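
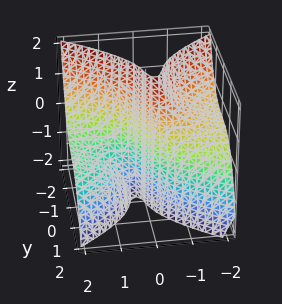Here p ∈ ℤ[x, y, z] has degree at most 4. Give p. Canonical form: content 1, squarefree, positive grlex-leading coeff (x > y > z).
(a) Degree: the shape is more complex than any degree-2 surface, so deg p = 3.
(b) From the visible intercepts: it crosses the x-axis at the gridline x = 0; every point of the z-axis in the box is on the surface.
(c) These observations pin down the coefficients.

3*x^2*z + 3*y^3 + 3*x + y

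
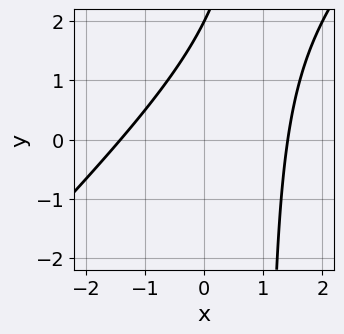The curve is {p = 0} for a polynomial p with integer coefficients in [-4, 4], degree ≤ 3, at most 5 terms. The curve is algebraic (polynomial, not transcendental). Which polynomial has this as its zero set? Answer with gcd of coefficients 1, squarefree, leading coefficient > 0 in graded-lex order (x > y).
x^2 - x*y + y - 2

The degree is 2 — a generic line meets the curve in up to 2 points.
From the visible intercepts: one y-axis crossing is at y = 2.
Putting this together gives p.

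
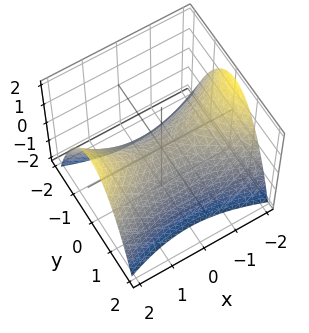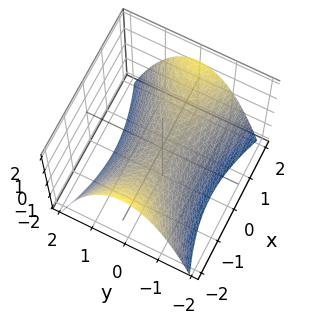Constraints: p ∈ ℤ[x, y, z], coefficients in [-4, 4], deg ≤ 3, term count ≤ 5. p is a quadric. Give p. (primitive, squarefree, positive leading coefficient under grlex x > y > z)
(a) deg p = 2. A saddle surface; a quadric.
(b) Symmetries: it's symmetric under y → −y, forcing even powers of y; it's symmetric under x → −x, forcing even powers of x.
(c) Checking where it meets the axes: it crosses the y-axis at the gridline y = 0; it meets the x-axis at x = 0 (among the integer gridlines); it meets the z-axis at z = 0 (among the integer gridlines).
(d) These observations pin down the coefficients.

x^2 - 3*y^2 - 3*z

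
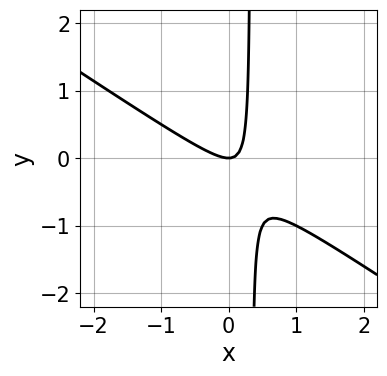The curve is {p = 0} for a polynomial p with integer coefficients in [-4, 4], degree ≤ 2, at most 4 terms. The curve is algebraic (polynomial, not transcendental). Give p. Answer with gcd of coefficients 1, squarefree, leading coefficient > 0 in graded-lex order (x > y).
2*x^2 + 3*x*y - y

1. The degree is 2 — no degree-1 curve has this shape.
2. From the visible intercepts: one x-axis crossing is at x = 0; one y-axis crossing is at y = 0.
3. Assembling these constraints gives the stated polynomial.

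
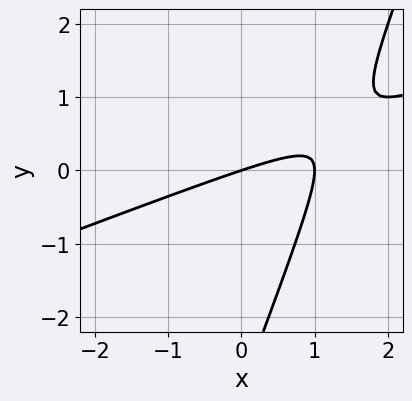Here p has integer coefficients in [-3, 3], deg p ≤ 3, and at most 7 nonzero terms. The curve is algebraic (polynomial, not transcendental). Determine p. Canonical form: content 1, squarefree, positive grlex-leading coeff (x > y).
Degree: the shape is more complex than any degree-1 curve, so deg p = 2.
Against the integer gridlines: the x-axis gridline crossings are at x ∈ {0, 1}; it crosses the y-axis at the gridline y = 0.
Matching integer coefficients to the picture gives p.

x^2 - 3*x*y + y^2 - x + 3*y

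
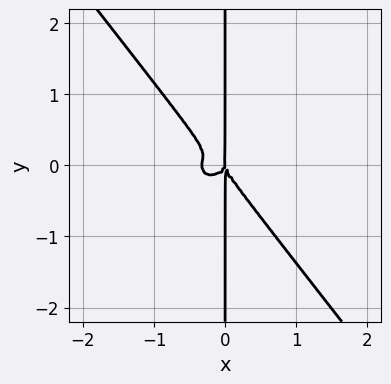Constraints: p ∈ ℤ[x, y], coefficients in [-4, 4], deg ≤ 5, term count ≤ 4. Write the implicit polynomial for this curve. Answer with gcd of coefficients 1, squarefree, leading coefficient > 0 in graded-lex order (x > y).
1. Degree: no degree-3 curve has this shape, so deg p = 4.
2. From the axis intercepts and sections: it crosses the x-axis at the gridline x = 0; every point of the y-axis in the box is on the curve.
3. Putting this together gives p.

3*x^4 + 2*x^2*y^2 + 3*x*y^3 + x^3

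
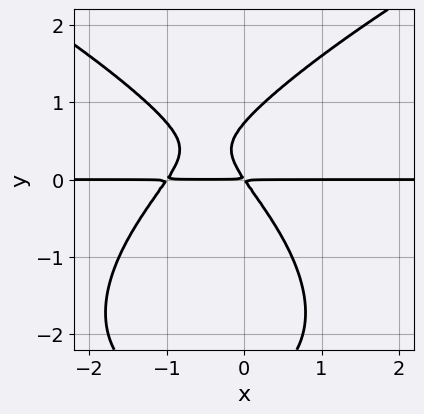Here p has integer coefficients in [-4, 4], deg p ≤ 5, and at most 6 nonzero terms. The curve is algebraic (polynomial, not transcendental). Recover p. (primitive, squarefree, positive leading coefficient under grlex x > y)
y^4 - 3*x^2*y + 2*y^3 - 3*x*y - 2*y^2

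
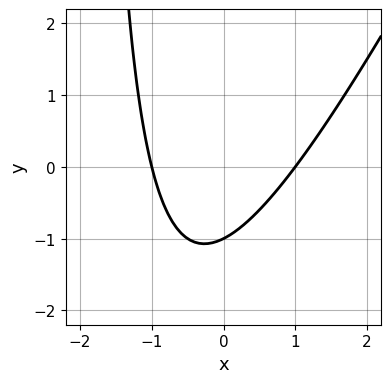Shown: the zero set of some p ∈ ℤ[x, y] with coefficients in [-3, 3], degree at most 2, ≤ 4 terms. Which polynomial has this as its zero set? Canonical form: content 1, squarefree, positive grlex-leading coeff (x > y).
First, deg p = 2. No degree-1 curve has this shape.
Then, against the integer gridlines: one y-axis crossing is at y = -1; among the integer gridlines, it crosses the x-axis at x ∈ {-1, 1}.
Finally, fitting integer coefficients to these (and the overall shape) gives p.

2*x^2 - x*y - 2*y - 2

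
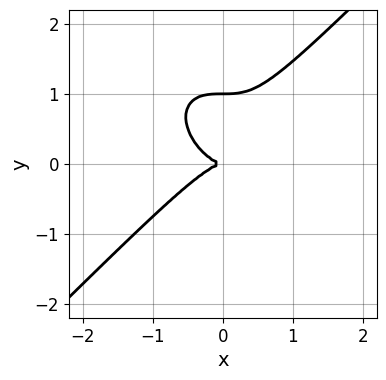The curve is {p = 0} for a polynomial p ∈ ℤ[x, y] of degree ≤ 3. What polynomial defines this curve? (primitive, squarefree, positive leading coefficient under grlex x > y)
x^3 - y^3 + y^2

(a) The degree is 3 — no degree-2 curve has this shape.
(b) From the axis intercepts and sections: the y-axis gridline crossings are at y ∈ {0, 1}; one x-axis crossing is at x = 0.
(c) Together with the visible shape, these determine p as stated.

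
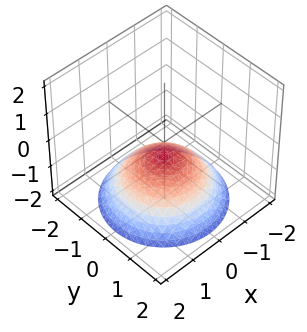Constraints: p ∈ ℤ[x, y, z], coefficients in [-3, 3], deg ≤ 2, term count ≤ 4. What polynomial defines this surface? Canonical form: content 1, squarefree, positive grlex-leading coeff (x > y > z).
x^2 + y^2 + 2*z + 1

1. Degree: a generic line meets the surface in up to 2 points, so deg p = 2.
2. Symmetries: the z-axis is an axis of rotation, so x and y enter only as x² + y².
3. Against the integer gridlines: it misses every integer gridline on the x-axis; a circular section at z = -2 has radius between 1 and 2; it misses every integer gridline on the y-axis.
4. Putting this together gives p.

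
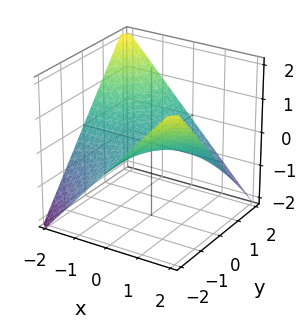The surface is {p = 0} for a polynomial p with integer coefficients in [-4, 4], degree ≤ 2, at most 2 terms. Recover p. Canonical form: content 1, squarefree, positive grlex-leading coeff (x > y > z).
The degree is 2 — a hyperbolic paraboloid; a quadric.
Checking where it meets the axes: the visible x-axis segment lies entirely on the surface; one z-axis crossing is at z = 0; every point of the y-axis in the box is on the surface.
The integer polynomial consistent with all of this is the stated p.

x*y + 2*z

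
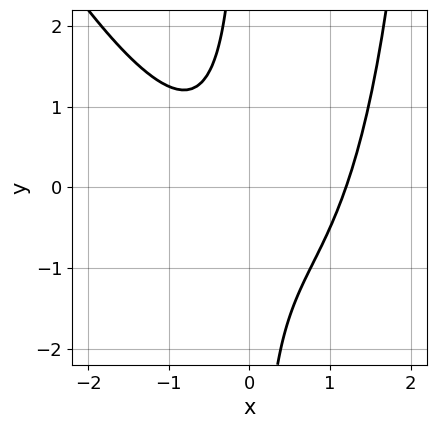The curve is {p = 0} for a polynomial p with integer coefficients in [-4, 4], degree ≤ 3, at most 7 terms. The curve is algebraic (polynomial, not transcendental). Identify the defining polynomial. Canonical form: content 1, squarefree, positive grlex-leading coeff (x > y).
2*x^3 + x^2*y - x^2 - 3*x*y - 2

(a) The degree is 3 — a generic line meets the curve in up to 3 points.
(b) Checking where it meets the axes: no y-intercept at any integer in the box.
(c) These observations pin down the coefficients.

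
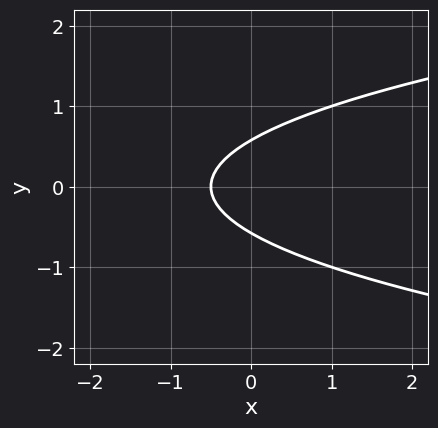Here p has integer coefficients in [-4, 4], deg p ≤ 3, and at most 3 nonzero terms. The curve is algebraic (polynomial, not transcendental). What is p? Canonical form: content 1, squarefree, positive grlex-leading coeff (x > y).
(a) The degree is 2 — the shape is more complex than any degree-1 curve.
(b) Symmetries: it's symmetric under y → −y, forcing even powers of y.
(c) Matching integer coefficients to the picture gives p.

3*y^2 - 2*x - 1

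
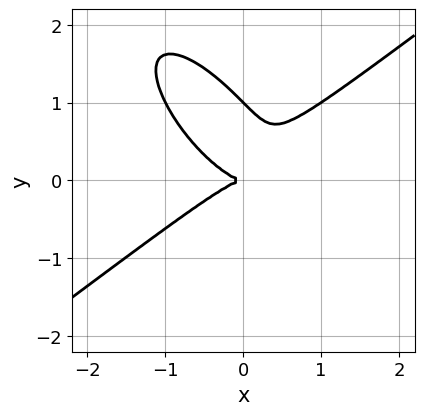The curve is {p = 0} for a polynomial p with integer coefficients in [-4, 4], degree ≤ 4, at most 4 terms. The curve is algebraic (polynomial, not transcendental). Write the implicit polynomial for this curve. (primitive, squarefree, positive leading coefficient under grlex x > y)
x^3 - x*y^2 - y^3 + y^2

First, the degree is 3 — no degree-2 curve has this shape.
Next, reading off the gridlines: the y-axis gridline crossings are at y ∈ {0, 1}; it meets the x-axis at x = 0 (among the integer gridlines).
Finally, putting this together gives p.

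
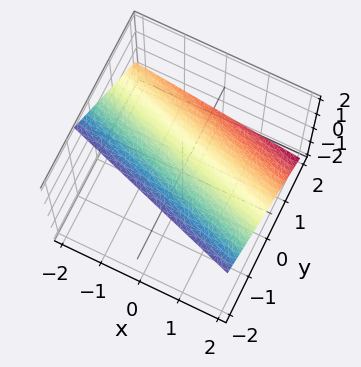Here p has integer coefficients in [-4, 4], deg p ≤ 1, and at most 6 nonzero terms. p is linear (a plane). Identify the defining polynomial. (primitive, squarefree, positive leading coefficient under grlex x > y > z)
(a) The degree is 1 — the surface is flat (a plane).
(b) Against the integer gridlines: it meets the x-axis at x = 2 (among the integer gridlines).
(c) These observations pin down the coefficients.

x + 3*y + 3*z - 2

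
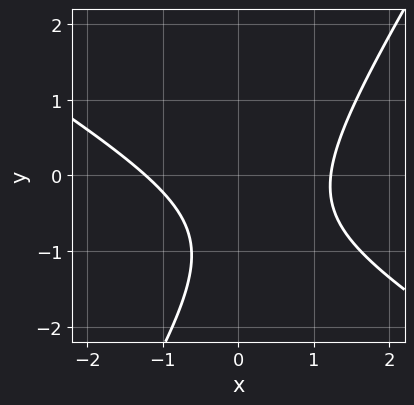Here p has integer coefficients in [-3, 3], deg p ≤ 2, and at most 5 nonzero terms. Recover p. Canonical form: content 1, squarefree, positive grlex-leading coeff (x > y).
2*x^2 + 2*x*y - 2*y^2 - 3*y - 3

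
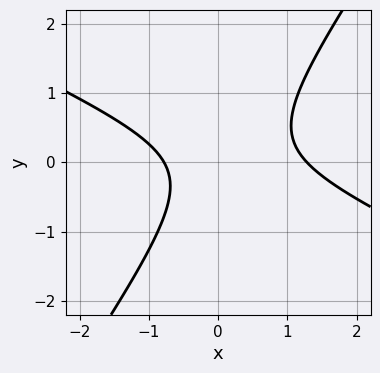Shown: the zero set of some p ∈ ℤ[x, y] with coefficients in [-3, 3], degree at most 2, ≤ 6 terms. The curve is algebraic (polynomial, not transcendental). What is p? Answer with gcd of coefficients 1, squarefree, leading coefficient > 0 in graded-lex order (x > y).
2*x^2 + 3*x*y - 3*y^2 - x - 2

First, the degree is 2 — a generic line meets the curve in up to 2 points.
Then, from the visible intercepts: no y-intercept at any integer in the box.
Finally, these observations pin down the coefficients.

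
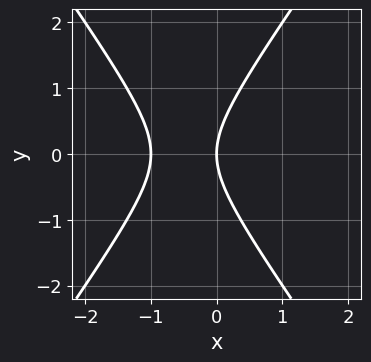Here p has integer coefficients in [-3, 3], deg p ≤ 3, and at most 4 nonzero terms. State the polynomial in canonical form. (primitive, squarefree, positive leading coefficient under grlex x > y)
First, deg p = 2. A generic line meets the curve in up to 2 points.
Then, symmetries: the y ↦ −y reflection is a symmetry, so y appears only in even powers.
Then, reading off the gridlines: one y-axis crossing is at y = 0; the x-axis gridline crossings are at x ∈ {-1, 0}.
Finally, putting this together gives p.

2*x^2 - y^2 + 2*x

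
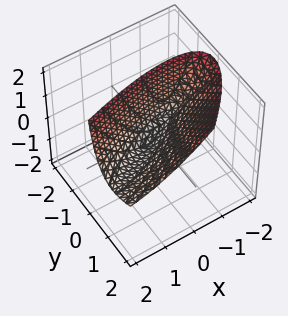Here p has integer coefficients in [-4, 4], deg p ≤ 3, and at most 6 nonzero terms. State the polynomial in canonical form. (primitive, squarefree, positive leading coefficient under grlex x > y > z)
I count 2 distinct pieces. Treating them together as one polynomial.
The degree is 2 — the shape is more complex than any degree-1 surface.
Observable constraints: it crosses the y-axis at the gridline y = 0; it meets the x-axis at x = 0 (among the integer gridlines); it meets the z-axis at z = 0 (among the integer gridlines).
Fitting integer coefficients to these (and the overall shape) gives p.

x^2 - 3*x*y + 3*y^2 - 3*y*z - 2*z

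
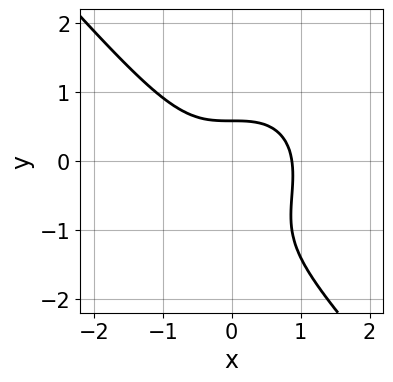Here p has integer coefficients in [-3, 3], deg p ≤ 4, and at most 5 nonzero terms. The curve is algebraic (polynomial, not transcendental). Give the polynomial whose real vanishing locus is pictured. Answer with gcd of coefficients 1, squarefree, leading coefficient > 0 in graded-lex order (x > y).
3*x^3 + 2*y^3 + 3*y^2 + y - 2

deg p = 3.
Putting this together gives p.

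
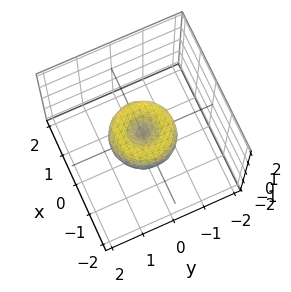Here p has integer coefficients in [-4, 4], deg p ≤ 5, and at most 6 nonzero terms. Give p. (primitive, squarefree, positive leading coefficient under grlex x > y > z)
deg p = 4.
Symmetries: rotational symmetry about the z-axis ⇒ p depends on x, y only through x² + y².
Checking where it meets the axes: it crosses the z-axis at the gridline z = 0; the x-axis gridline crossings are at x ∈ {-1, 0, 1}; among the integer gridlines, it crosses the y-axis at y ∈ {-1, 0, 1}.
Matching integer coefficients to the picture gives p.

x^4 + 2*x^2*y^2 + y^4 - x^2 - y^2 + z^2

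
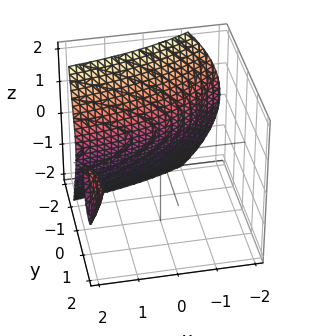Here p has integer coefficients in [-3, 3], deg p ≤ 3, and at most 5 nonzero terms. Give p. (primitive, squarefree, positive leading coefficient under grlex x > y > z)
(a) There are 2 components.
(b) Degree: a generic line meets the surface in up to 3 points, so deg p = 3.
(c) From the axis intercepts and sections: no z-intercept at any integer in the box; it misses every integer gridline on the x-axis.
(d) The integer polynomial consistent with all of this is the stated p.

3*x*y^2 - 3*y^3 - 3*z^2 - 2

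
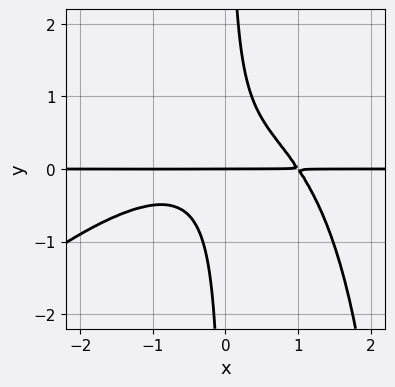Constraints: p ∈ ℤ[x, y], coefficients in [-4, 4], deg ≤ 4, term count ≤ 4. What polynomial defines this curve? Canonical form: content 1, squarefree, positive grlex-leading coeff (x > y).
x^3*y - x^2*y^2 + 3*x*y^2 - y

(a) Degree: the shape is more complex than any degree-3 curve, so deg p = 4.
(b) Observable constraints: it crosses the y-axis at the gridline y = 0; the visible x-axis segment lies entirely on the curve.
(c) Solving for integer coefficients yields p as stated.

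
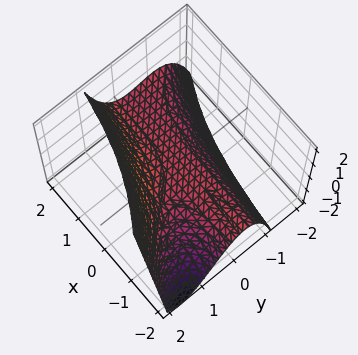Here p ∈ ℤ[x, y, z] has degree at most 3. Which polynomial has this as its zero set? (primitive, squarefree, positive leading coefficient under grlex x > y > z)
1. The degree is 3 — a generic line meets the surface in up to 3 points.
2. Checking where it meets the axes: it meets the z-axis at z = 0 (among the integer gridlines); one y-axis crossing is at y = 0.
3. Together with the visible shape, these determine p as stated. Check: (-2, 0, 0) on the x-axis lies on the surface, and p(-2, 0, 0) = 0. ✓

2*x*y^2 + 2*y^3 + x*y - 3*z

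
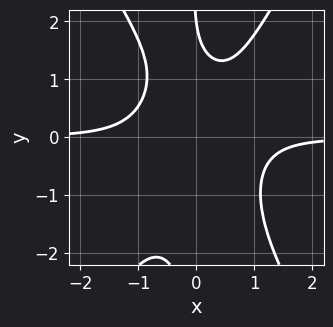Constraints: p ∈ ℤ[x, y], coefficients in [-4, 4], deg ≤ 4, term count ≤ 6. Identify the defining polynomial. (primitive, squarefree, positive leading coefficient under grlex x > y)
(a) Degree: a generic line meets the curve in up to 4 points, so deg p = 4.
(b) From the visible intercepts: it meets the y-axis at y = 2 (among the integer gridlines); it misses every integer gridline on the x-axis.
(c) Solving for integer coefficients yields p as stated.

3*x^3*y - x*y^3 - y + 2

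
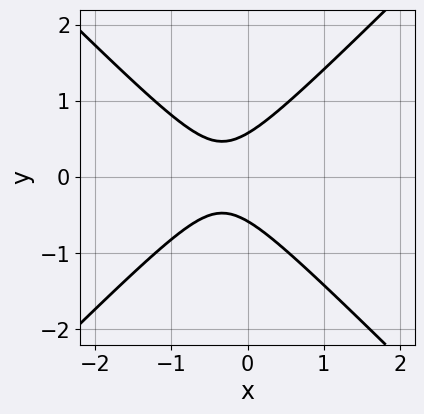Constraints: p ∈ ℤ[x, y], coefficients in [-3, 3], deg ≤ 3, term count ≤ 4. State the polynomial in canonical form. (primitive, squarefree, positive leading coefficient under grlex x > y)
3*x^2 - 3*y^2 + 2*x + 1

1. The degree is 2 — the shape is more complex than any degree-1 curve.
2. Symmetries: the y ↦ −y reflection is a symmetry, so y appears only in even powers.
3. Against the integer gridlines: it misses every integer gridline on the x-axis.
4. Assembling these constraints gives the stated polynomial.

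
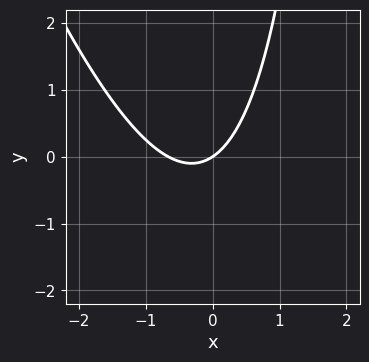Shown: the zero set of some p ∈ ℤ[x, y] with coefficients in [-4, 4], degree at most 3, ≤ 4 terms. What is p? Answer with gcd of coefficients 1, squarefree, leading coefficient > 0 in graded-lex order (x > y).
3*x^2 + x*y + 2*x - 3*y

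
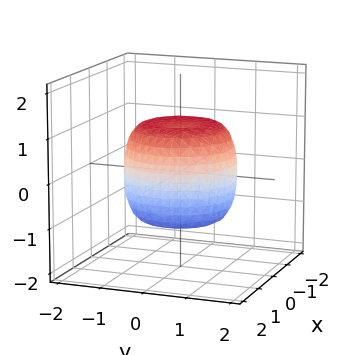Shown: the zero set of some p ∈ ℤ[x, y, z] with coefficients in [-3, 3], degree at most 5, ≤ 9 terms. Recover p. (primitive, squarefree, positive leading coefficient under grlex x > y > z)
x^4 + 2*x^2*y^2 + y^4 - x^2 - y^2 + z^2 - 1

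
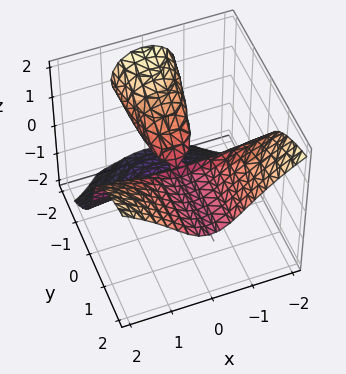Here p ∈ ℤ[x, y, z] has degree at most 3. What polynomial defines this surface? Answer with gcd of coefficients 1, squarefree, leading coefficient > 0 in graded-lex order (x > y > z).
First, degree: the shape is more complex than any degree-2 surface, so deg p = 3.
Next, checking where it meets the axes: the visible y-axis segment lies entirely on the surface; every point of the x-axis in the box is on the surface; it meets the z-axis at z = 0 (among the integer gridlines).
Finally, fitting integer coefficients to these (and the overall shape) gives p.

3*x^2*y - x^2*z - 2*z^3 - 3*y*z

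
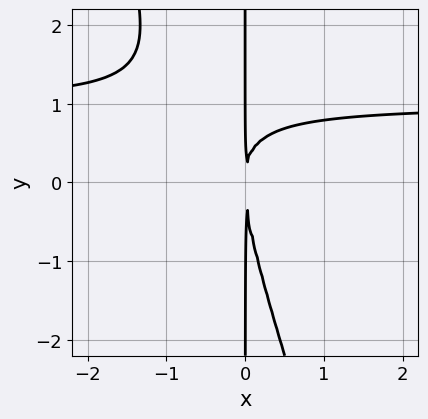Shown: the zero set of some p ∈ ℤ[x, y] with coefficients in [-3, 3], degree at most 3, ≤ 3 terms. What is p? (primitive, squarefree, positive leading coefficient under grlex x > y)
3*x^2*y + x*y^2 - 3*x^2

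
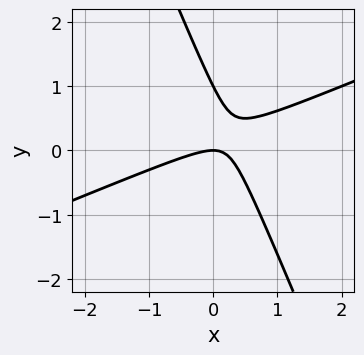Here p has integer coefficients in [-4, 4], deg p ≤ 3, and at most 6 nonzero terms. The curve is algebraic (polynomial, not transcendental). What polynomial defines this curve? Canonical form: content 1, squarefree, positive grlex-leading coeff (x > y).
x^2 - 2*x*y - y^2 + y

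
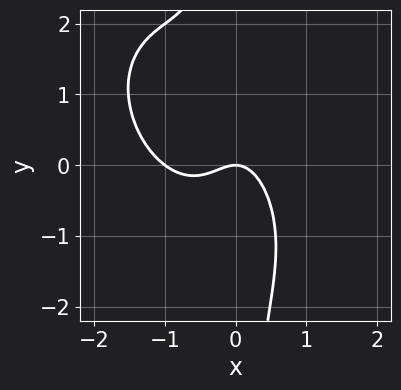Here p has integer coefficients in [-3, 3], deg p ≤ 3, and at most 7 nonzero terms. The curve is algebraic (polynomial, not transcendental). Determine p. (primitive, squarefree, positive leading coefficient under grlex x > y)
1. deg p = 3. No degree-2 curve has this shape.
2. From the visible intercepts: it meets the y-axis at y = 0 (among the integer gridlines); among the integer gridlines, it crosses the x-axis at x ∈ {-1, 0}.
3. Putting this together gives p.

3*x^3 + 2*x^2*y + 2*x*y^2 + 3*x^2 + 2*y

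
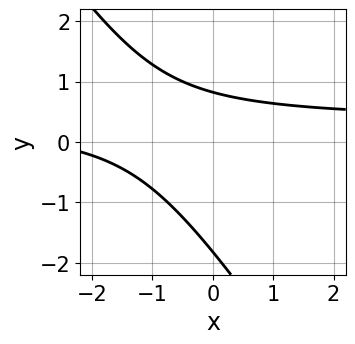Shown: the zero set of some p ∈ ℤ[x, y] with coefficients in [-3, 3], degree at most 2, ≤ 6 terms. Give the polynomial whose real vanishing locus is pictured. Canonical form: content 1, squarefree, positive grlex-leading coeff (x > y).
deg p = 2. No degree-1 curve has this shape.
Checking where it meets the axes: the curve avoids every integer x-axis point in the box.
Assembling these constraints gives the stated polynomial.

3*x*y + 2*y^2 - x + 2*y - 3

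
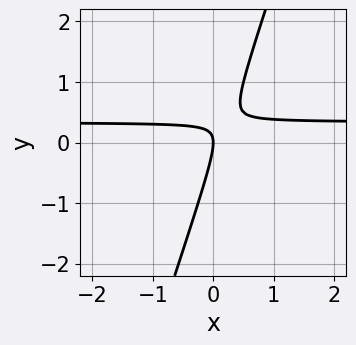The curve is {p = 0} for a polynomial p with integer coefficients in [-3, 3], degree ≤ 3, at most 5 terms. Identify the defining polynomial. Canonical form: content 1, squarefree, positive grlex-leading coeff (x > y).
3*x*y - y^2 - x

(a) Degree: no degree-1 curve has this shape, so deg p = 2.
(b) Reading off the gridlines: it meets the y-axis at y = 0 (among the integer gridlines); one x-axis crossing is at x = 0.
(c) Matching integer coefficients to the picture gives p.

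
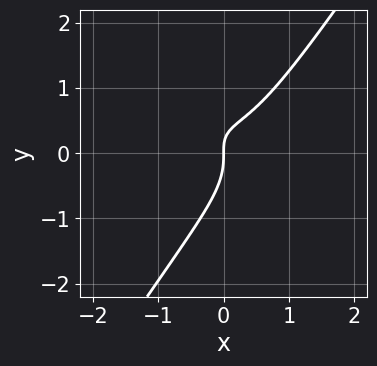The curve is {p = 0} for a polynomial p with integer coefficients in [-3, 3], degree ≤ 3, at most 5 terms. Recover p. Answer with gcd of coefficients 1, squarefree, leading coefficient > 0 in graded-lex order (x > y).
3*x^3 + 3*x*y^2 - 3*y^3 - 3*x*y + 2*x

1. deg p = 3. The shape is more complex than any degree-2 curve.
2. Reading off the gridlines: one y-axis crossing is at y = 0; one x-axis crossing is at x = 0.
3. Putting this together gives p.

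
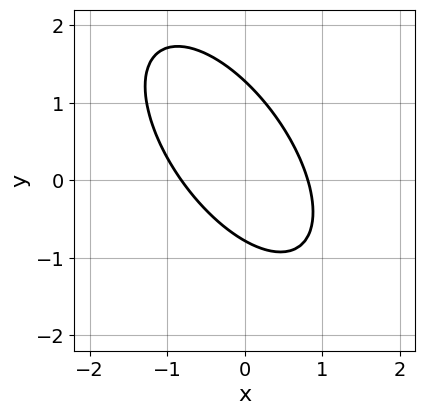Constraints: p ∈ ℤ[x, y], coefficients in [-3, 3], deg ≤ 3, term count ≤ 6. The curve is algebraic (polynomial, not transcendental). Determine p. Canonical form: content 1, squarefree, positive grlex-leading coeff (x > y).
First, degree: a generic line meets the curve in up to 2 points, so deg p = 2.
Finally, the integer polynomial consistent with all of this is the stated p.

3*x^2 + 3*x*y + 2*y^2 - y - 2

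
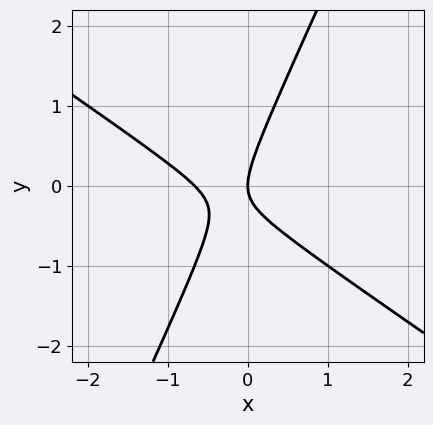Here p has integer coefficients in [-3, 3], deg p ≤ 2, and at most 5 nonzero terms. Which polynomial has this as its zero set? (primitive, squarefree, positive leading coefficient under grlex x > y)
3*x^2 + 3*x*y - 2*y^2 + 2*x

First, the degree is 2 — no degree-1 curve has this shape.
Then, checking where it meets the axes: it crosses the y-axis at the gridline y = 0; one x-axis crossing is at x = 0.
Finally, putting this together gives p.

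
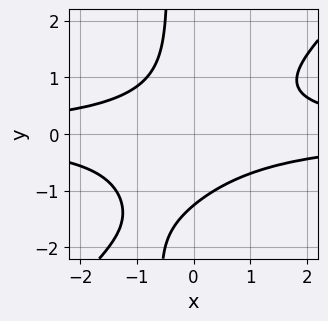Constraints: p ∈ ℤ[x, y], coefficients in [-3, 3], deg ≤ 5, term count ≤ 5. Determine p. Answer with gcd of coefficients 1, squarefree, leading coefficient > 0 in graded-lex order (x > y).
2*x^2*y^2 - 2*x*y^3 - y^3 - 2

Degree: a generic line meets the curve in up to 4 points, so deg p = 4.
From the axis intercepts and sections: the curve avoids every integer x-axis point in the box.
Assembling these constraints gives the stated polynomial.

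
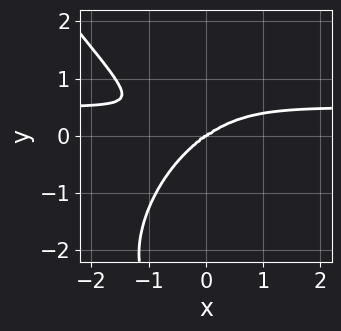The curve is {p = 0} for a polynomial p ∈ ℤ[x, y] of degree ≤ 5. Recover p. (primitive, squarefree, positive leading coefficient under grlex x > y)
1. Degree: the shape is more complex than any degree-3 curve, so deg p = 4.
2. Observable constraints: it crosses the y-axis at the gridline y = 0; one x-axis crossing is at x = 0.
3. Matching integer coefficients to the picture gives p.

2*x^3*y + y^4 - x^3 + 3*y^3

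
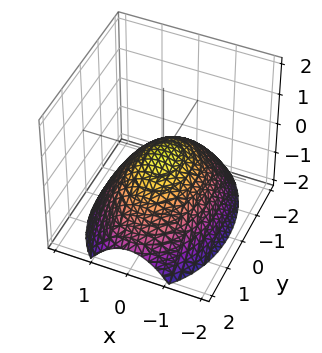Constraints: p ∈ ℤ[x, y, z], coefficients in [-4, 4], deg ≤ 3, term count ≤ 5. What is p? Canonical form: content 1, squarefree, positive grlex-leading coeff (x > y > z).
2*x^2 + y^2 + 3*z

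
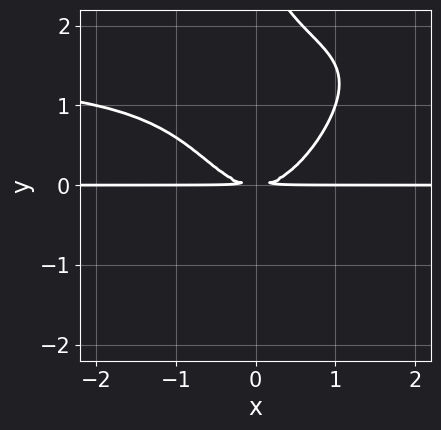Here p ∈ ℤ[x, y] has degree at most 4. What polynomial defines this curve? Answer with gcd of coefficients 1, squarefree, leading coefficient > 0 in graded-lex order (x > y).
First, deg p = 4. No degree-3 curve has this shape.
Next, checking where it meets the axes: the visible x-axis segment lies entirely on the curve.
Finally, the integer polynomial consistent with all of this is the stated p.

2*x^2*y^2 - x*y^3 - 3*x^2*y - y^3 + 3*y^2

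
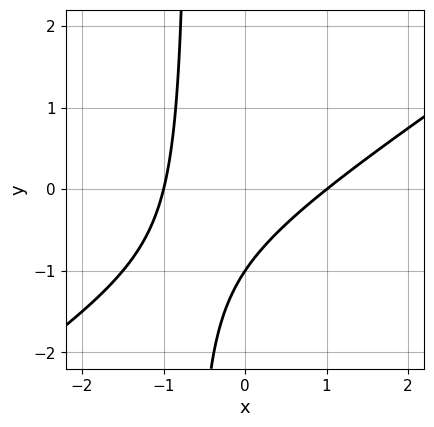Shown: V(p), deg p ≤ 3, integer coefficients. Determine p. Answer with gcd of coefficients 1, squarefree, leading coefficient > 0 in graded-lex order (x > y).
1. deg p = 2.
2. Observable constraints: among the integer gridlines, it crosses the x-axis at x ∈ {-1, 1}; one y-axis crossing is at y = -1.
3. Together with the visible shape, these determine p as stated.

2*x^2 - 3*x*y - 2*y - 2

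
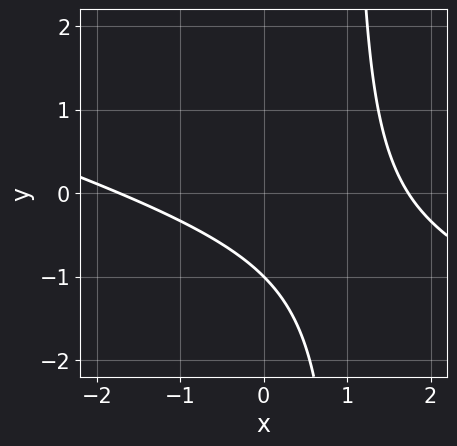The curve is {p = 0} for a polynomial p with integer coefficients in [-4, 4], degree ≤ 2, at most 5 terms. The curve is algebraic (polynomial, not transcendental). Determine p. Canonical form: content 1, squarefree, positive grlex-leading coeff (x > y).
x^2 + 3*x*y - 3*y - 3

First, deg p = 2. No degree-1 curve has this shape.
Then, checking where it meets the axes: it crosses the y-axis at the gridline y = -1.
Finally, fitting integer coefficients to these (and the overall shape) gives p.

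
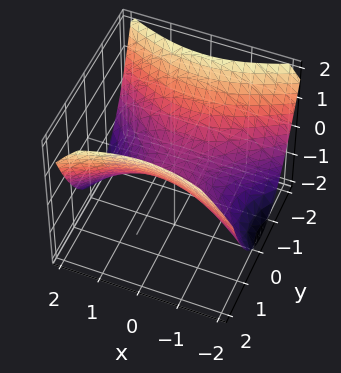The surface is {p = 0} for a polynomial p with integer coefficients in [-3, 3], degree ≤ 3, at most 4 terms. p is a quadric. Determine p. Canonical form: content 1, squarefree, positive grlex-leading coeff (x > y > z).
The degree is 2 — a hyperbolic paraboloid; a quadric.
Symmetries: mirror symmetry y ↦ −y ⇒ only even powers of y; mirror symmetry x ↦ −x ⇒ only even powers of x.
Observable constraints: it meets the y-axis at y = 0 (among the integer gridlines); one x-axis crossing is at x = 0; it crosses the z-axis at the gridline z = 0.
Assembling these constraints gives the stated polynomial.

x^2 - 2*y^2 + 3*z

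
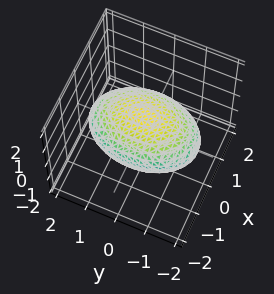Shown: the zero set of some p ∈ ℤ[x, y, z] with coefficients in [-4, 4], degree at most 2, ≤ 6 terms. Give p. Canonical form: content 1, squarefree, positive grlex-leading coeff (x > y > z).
2*x^2 + y^2 + 3*z^2 - 3

1. deg p = 2. Bounded and convex; a quadric.
2. Symmetries: it's symmetric under z → −z, forcing even powers of z; the y ↦ −y reflection is a symmetry, so y appears only in even powers; it's symmetric under x → −x, forcing even powers of x.
3. Reading off the gridlines: the z-axis gridline crossings are at z ∈ {-1, 1}.
4. Together with the visible shape, these determine p as stated.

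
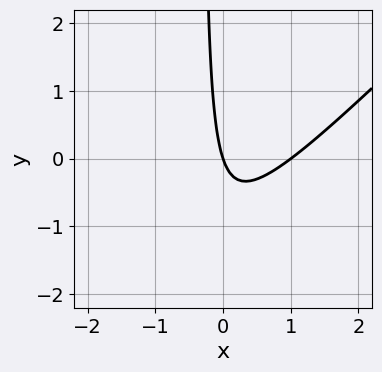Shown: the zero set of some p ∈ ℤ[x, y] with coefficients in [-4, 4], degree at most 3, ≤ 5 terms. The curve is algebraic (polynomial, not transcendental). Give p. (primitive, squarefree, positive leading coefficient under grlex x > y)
3*x^2 - 3*x*y - 3*x - y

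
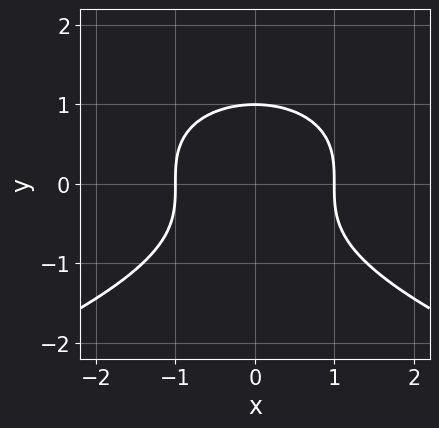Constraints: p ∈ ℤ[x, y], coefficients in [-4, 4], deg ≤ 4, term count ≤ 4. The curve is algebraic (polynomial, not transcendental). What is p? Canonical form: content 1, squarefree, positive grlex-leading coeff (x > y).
(a) Degree: no degree-2 curve has this shape, so deg p = 3.
(b) Symmetries: mirror symmetry x ↦ −x ⇒ only even powers of x.
(c) Reading off the gridlines: it crosses the y-axis at the gridline y = 1; the x-axis gridline crossings are at x ∈ {-1, 1}.
(d) Assembling these constraints gives the stated polynomial.

y^3 + x^2 - 1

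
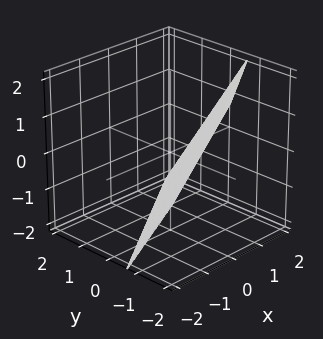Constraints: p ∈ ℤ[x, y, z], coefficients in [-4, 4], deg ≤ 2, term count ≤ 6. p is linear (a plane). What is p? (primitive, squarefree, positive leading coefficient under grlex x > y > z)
First, the degree is 1 — every cross-section is a straight line — this is a plane.
Then, against the integer gridlines: it crosses the x-axis at the gridline x = 1; one z-axis crossing is at z = -1.
Finally, matching integer coefficients to the picture gives p.

2*x - 3*y - 2*z - 2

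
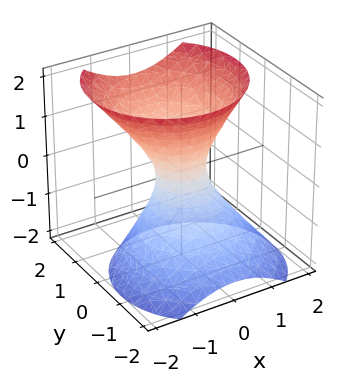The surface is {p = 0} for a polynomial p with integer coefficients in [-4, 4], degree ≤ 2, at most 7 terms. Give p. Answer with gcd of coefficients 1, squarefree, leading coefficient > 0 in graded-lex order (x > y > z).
(a) deg p = 2. No degree-1 surface has this shape.
(b) Against the integer gridlines: no z-intercept at any integer in the box.
(c) Fitting integer coefficients to these (and the overall shape) gives p.

3*x^2 + 3*y^2 - 2*y*z - 2*z^2 - 1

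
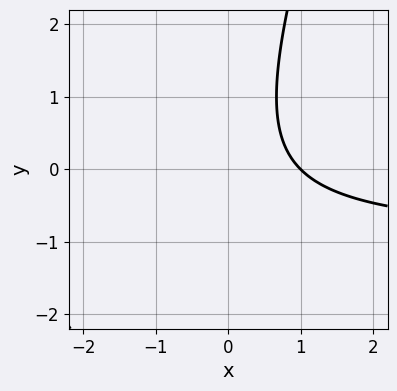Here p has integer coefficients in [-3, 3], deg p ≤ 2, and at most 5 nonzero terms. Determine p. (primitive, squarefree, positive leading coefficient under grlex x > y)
1. The degree is 2 — no degree-1 curve has this shape.
2. Checking where it meets the axes: it misses every integer gridline on the y-axis; it meets the x-axis at x = 1 (among the integer gridlines).
3. The integer polynomial consistent with all of this is the stated p.

3*x*y - y^2 + 3*x - 3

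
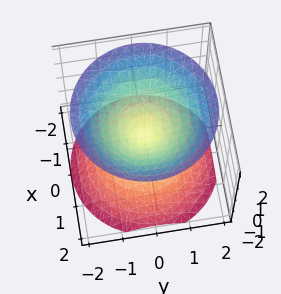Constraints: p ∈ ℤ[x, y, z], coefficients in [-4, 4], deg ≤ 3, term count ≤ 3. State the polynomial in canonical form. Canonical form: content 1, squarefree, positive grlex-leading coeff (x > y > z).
1. I count 2 distinct pieces. Treating them together as one polynomial.
2. Degree: a double cone through the origin; a quadric, so deg p = 2.
3. By symmetry, every cross-section ⟂ z is a circle, so x, y appear only via x² + y²; the z ↦ −z reflection is a symmetry, so z appears only in even powers.
4. From the axis intercepts and sections: one z-axis crossing is at z = 0; a circular section at z = -1 has radius exactly 1; one x-axis crossing is at x = 0.
5. Fitting integer coefficients to these (and the overall shape) gives p.

x^2 + y^2 - z^2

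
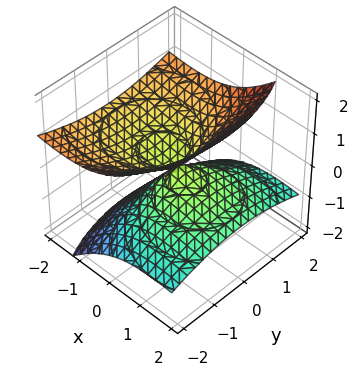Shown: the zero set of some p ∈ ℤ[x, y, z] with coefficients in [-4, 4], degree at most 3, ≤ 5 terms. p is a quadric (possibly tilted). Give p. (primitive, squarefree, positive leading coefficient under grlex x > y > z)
x^2 + 3*x*z + y^2 - 3*z^2

First, there are 2 components. They look like related sheets of one shape, so recover p as a whole.
Next, the degree is 2 — a generic line meets the surface in up to 2 points.
Then, from the visible intercepts: one z-axis crossing is at z = 0; one y-axis crossing is at y = 0.
Finally, these observations pin down the coefficients.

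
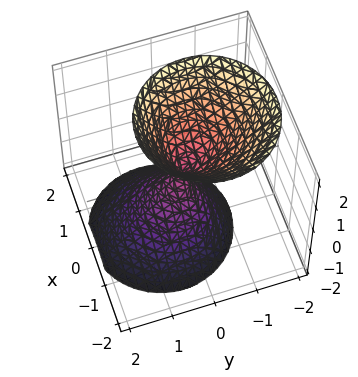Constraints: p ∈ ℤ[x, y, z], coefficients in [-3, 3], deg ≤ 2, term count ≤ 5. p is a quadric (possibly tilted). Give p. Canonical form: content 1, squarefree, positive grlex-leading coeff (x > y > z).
First, I count 2 distinct pieces.
Next, the degree is 2 — no degree-1 surface has this shape.
Then, from the axis intercepts and sections: it crosses the z-axis at the gridline z = 0; one x-axis crossing is at x = 0; one y-axis crossing is at y = 0.
Finally, matching integer coefficients to the picture gives p.

2*x^2 + 2*y^2 + y*z - z^2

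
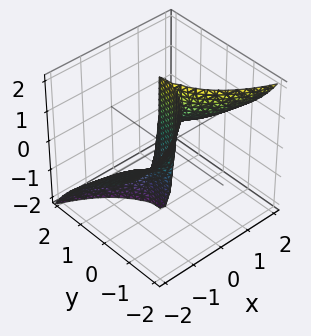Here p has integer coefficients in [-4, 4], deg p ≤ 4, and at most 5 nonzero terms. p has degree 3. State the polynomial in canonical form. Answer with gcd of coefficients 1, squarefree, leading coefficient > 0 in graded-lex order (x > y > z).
(a) deg p = 3. A generic line meets the surface in up to 3 points.
(b) Against the integer gridlines: one x-axis crossing is at x = 0; the visible z-axis segment lies entirely on the surface.
(c) These observations pin down the coefficients.

2*x^2*y + 3*x^2*z + y^3 - x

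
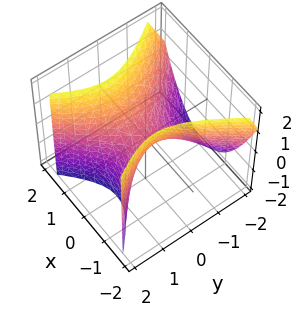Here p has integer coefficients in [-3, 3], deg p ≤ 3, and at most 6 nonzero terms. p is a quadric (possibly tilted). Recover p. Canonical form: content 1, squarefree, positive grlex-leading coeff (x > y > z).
3*x^2 - 2*y^2 + y*z - 2*z

(a) The degree is 2 — a generic line meets the surface in up to 2 points.
(b) Checking where it meets the axes: it crosses the y-axis at the gridline y = 0; it crosses the z-axis at the gridline z = 0; one x-axis crossing is at x = 0.
(c) The integer polynomial consistent with all of this is the stated p.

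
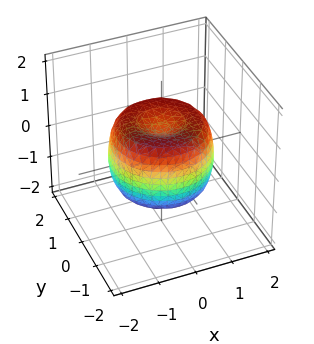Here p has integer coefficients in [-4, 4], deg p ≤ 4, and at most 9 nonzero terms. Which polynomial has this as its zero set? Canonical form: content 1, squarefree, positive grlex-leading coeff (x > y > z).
First, the degree is 4 — no degree-3 surface has this shape.
Then, symmetry: the z-axis is an axis of rotation, so x and y enter only as x² + y².
Next, reading off the gridlines: a circular section at z = 1 has radius between 0 and 1.
Finally, together with the visible shape, these determine p as stated.

2*x^4 + 4*x^2*y^2 + 2*y^4 - 3*x^2 - 3*y^2 + 2*z^2 - 1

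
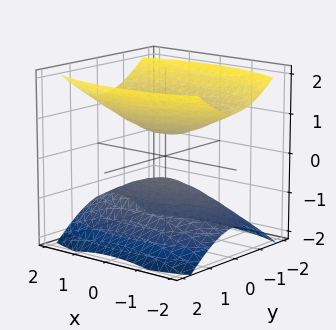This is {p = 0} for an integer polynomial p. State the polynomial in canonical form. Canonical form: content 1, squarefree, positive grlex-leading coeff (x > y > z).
x^2 + 3*y^2 - 3*z^2 + 1

1. There are 2 components.
2. Degree: two separate bowl-shaped sheets opening away from each other; a quadric, so deg p = 2.
3. Symmetries: the y ↦ −y reflection is a symmetry, so y appears only in even powers; mirror symmetry z ↦ −z ⇒ only even powers of z; it's symmetric under x → −x, forcing even powers of x.
4. Checking where it meets the axes: it misses every integer gridline on the x-axis; the surface avoids every integer y-axis point in the box.
5. Putting this together gives p.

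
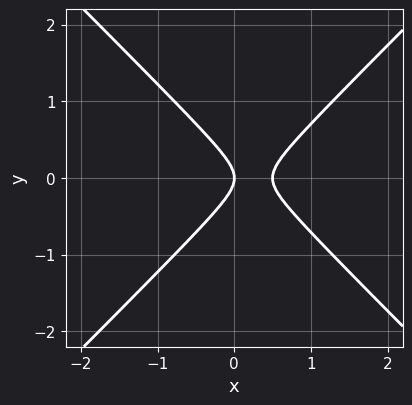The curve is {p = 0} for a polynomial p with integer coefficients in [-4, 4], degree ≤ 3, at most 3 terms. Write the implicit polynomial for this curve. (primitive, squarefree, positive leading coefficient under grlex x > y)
(a) The degree is 2 — a generic line meets the curve in up to 2 points.
(b) Symmetries: the y ↦ −y reflection is a symmetry, so y appears only in even powers.
(c) Checking where it meets the axes: one y-axis crossing is at y = 0; it crosses the x-axis at the gridline x = 0.
(d) The integer polynomial consistent with all of this is the stated p.

2*x^2 - 2*y^2 - x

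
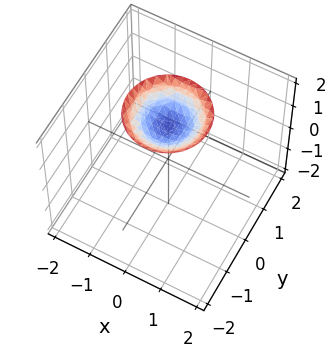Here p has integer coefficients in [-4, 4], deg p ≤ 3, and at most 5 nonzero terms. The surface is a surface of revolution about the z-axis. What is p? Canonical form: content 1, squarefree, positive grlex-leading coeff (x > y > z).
deg p = 2. No degree-1 surface has this shape.
Symmetries: rotational symmetry about the z-axis ⇒ p depends on x, y only through x² + y².
Checking where it meets the axes: the surface avoids every integer y-axis point in the box; the surface avoids every integer x-axis point in the box; a circular section at z = 2 has radius exactly 1.
Fitting integer coefficients to these (and the overall shape) gives p.

x^2 + y^2 - 2*z + 3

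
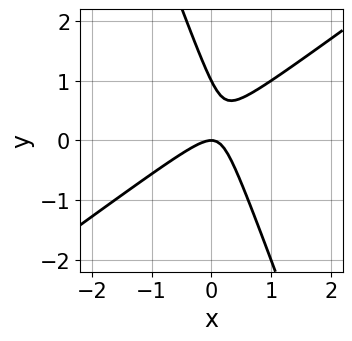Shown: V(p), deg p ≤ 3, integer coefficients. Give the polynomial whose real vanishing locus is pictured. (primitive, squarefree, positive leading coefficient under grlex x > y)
2*x^2 - 2*x*y - y^2 + y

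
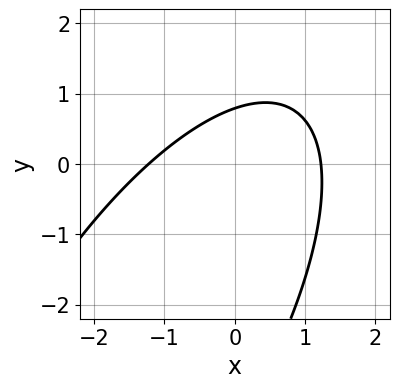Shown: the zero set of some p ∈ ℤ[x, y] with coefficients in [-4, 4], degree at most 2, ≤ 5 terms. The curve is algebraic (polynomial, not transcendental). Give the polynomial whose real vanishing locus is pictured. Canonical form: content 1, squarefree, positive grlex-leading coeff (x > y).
2*x^2 - 2*x*y + y^2 + 3*y - 3

1. deg p = 2.
2. Solving for integer coefficients yields p as stated.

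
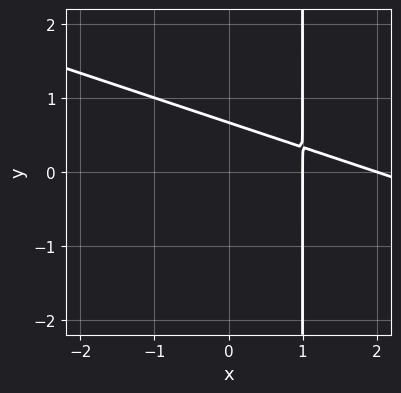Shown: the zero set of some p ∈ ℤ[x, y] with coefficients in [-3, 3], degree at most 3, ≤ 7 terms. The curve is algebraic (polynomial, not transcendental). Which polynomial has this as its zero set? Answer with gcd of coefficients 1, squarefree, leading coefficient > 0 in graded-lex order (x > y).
x^2 + 3*x*y - 3*x - 3*y + 2

(a) deg p = 2. No degree-1 curve has this shape.
(b) From the axis intercepts and sections: the x-axis gridline crossings are at x ∈ {1, 2}.
(c) Together with the visible shape, these determine p as stated.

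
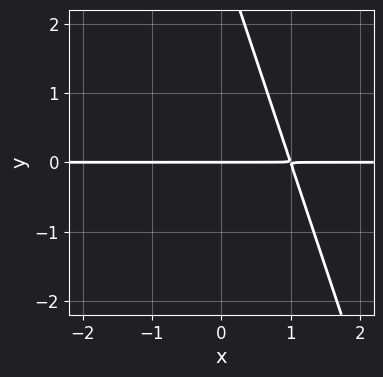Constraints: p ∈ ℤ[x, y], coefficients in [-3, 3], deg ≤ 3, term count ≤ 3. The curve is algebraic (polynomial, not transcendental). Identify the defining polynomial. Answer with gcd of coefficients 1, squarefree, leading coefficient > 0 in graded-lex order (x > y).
3*x*y + y^2 - 3*y

1. deg p = 2. A generic line meets the curve in up to 2 points.
2. From the axis intercepts and sections: one y-axis crossing is at y = 0; every point of the x-axis in the box is on the curve.
3. Fitting integer coefficients to these (and the overall shape) gives p.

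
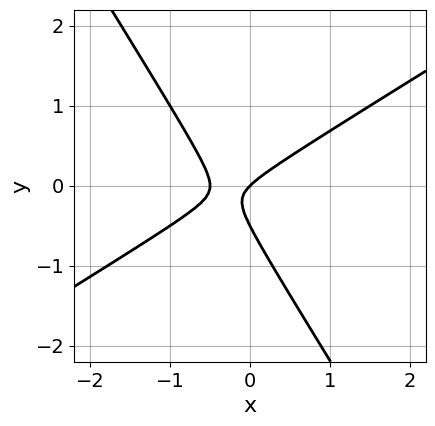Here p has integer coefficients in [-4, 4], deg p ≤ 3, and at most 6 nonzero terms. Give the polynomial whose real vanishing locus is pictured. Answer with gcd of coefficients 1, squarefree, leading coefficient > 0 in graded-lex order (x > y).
2*x^2 - 2*x*y - 2*y^2 + x - y

First, deg p = 2.
Next, reading off the gridlines: it meets the x-axis at x = 0 (among the integer gridlines); it crosses the y-axis at the gridline y = 0.
Finally, assembling these constraints gives the stated polynomial.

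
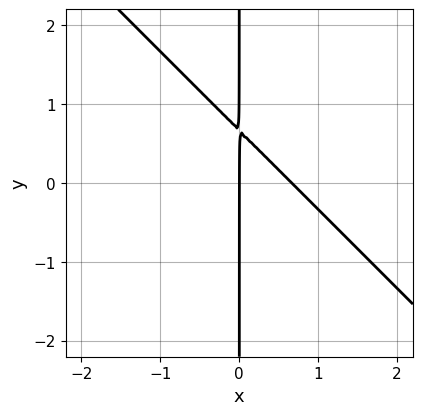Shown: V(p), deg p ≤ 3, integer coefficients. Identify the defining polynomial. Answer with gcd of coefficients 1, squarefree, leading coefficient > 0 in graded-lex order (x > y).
(a) Degree: a generic line meets the curve in up to 2 points, so deg p = 2.
(b) From the axis intercepts and sections: it meets the x-axis at x = 0 (among the integer gridlines); every point of the y-axis in the box is on the curve.
(c) These observations pin down the coefficients.

3*x^2 + 3*x*y - 2*x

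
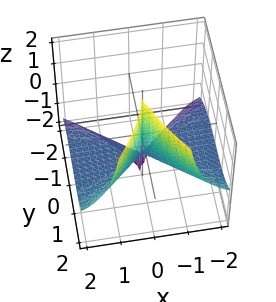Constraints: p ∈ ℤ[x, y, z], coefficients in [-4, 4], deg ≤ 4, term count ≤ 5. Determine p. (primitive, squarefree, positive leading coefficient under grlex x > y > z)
3*x^2*z - y^3 + 3*x^2

First, the degree is 3 — no degree-2 surface has this shape.
Then, observable constraints: one y-axis crossing is at y = 0; the visible z-axis segment lies entirely on the surface.
Finally, together with the visible shape, these determine p as stated.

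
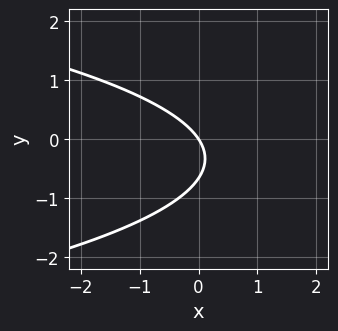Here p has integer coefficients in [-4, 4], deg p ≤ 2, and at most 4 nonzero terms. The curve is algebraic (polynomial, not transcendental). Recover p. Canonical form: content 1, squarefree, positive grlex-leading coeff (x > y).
1. The degree is 2 — the shape is more complex than any degree-1 curve.
2. Observable constraints: it crosses the y-axis at the gridline y = 0; it crosses the x-axis at the gridline x = 0.
3. These observations pin down the coefficients.

3*y^2 + 3*x + 2*y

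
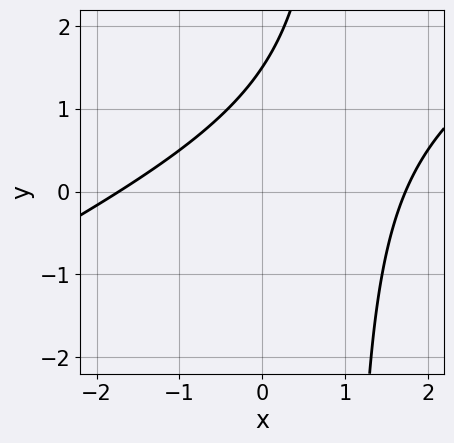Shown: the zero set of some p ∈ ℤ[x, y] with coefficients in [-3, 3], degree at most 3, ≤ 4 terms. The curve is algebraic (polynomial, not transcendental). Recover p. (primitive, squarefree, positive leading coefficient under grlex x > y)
x^2 - 2*x*y + 2*y - 3

(a) The degree is 2 — a generic line meets the curve in up to 2 points.
(b) Putting this together gives p.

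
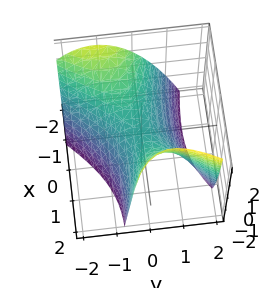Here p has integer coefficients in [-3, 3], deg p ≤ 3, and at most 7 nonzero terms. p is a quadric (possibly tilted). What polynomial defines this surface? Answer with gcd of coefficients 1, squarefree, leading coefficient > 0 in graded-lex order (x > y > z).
(a) The degree is 2 — a generic line meets the surface in up to 2 points.
(b) Observable constraints: it crosses the y-axis at the gridline y = 0; it meets the x-axis at x = 0 (among the integer gridlines); one z-axis crossing is at z = 0.
(c) Solving for integer coefficients yields p as stated.

x^2 + 3*x*y + x*z - 3*y^2 - 3*z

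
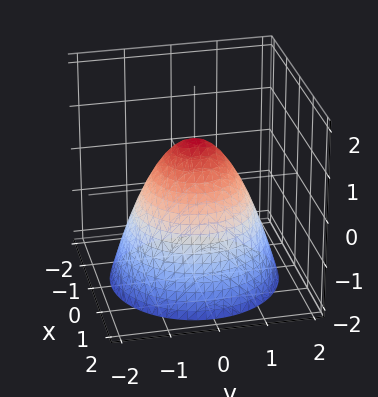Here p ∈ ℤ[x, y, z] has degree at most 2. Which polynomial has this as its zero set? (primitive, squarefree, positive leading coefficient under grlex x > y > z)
x^2 + y^2 + z - 1

First, the degree is 2 — the shape is more complex than any degree-1 surface.
Then, symmetry: the surface is invariant under rotation about z: p = q(x² + y², z).
Next, against the integer gridlines: a circular section at z = -1 has radius between 1 and 2; the y-axis gridline crossings are at y ∈ {-1, 1}; it crosses the z-axis at the gridline z = 1; among the integer gridlines, it crosses the x-axis at x ∈ {-1, 1}.
Finally, putting this together gives p.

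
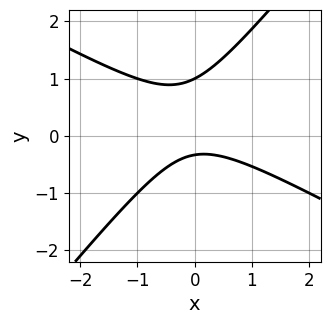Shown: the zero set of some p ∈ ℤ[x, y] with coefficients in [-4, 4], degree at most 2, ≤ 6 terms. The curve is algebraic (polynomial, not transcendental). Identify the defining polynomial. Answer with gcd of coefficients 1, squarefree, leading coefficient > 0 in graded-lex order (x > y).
2*x^2 + 2*x*y - 3*y^2 + 2*y + 1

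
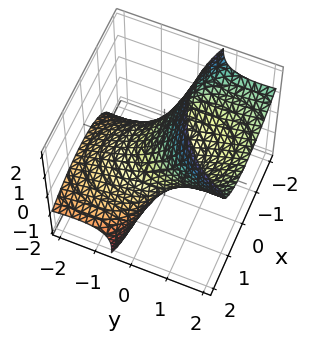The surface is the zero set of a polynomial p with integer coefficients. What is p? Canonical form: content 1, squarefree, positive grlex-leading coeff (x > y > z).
x^2 + x*z + y^2 - 3*y*z + z^2 - 1

Degree: no degree-1 surface has this shape, so deg p = 2.
Reading off the gridlines: among the integer gridlines, it crosses the x-axis at x ∈ {-1, 1}; the y-axis gridline crossings are at y ∈ {-1, 1}; among the integer gridlines, it crosses the z-axis at z ∈ {-1, 1}.
Assembling these constraints gives the stated polynomial.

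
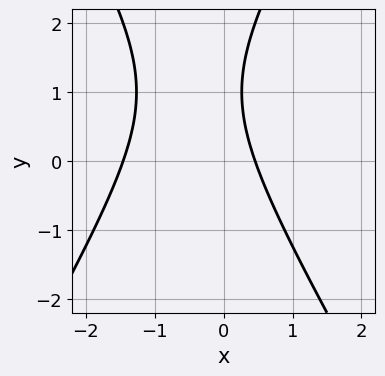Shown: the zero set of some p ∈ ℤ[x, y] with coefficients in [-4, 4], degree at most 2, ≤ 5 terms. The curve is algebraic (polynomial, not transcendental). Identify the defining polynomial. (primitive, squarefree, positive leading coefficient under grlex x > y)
3*x^2 - y^2 + 3*x + 2*y - 2

First, deg p = 2. No degree-1 curve has this shape.
Then, checking where it meets the axes: no y-intercept at any integer in the box.
Finally, matching integer coefficients to the picture gives p.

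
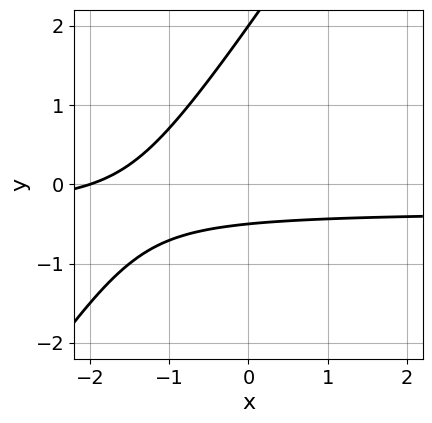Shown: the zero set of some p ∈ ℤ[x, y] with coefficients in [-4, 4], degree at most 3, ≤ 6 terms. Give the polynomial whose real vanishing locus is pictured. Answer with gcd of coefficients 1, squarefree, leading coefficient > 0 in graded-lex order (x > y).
First, the degree is 2 — no degree-1 curve has this shape.
Then, reading off the gridlines: one y-axis crossing is at y = 2; it crosses the x-axis at the gridline x = -2.
Finally, matching integer coefficients to the picture gives p.

3*x*y - 2*y^2 + x + 3*y + 2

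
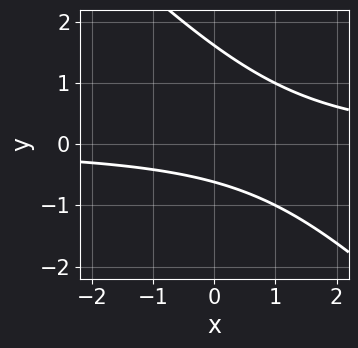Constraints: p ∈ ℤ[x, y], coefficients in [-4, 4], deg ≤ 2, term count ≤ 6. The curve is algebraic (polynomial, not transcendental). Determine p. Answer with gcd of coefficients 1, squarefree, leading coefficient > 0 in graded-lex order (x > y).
x*y + y^2 - y - 1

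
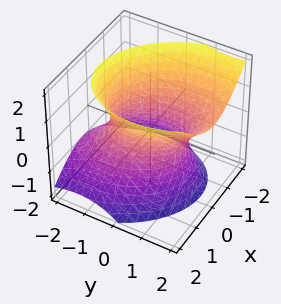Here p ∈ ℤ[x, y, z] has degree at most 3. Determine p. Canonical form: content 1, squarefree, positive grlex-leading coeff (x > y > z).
3*x^2 + x*y + 2*y^2 - 2*y*z - 2*z^2 - 3

1. Degree: the shape is more complex than any degree-1 surface, so deg p = 2.
2. From the axis intercepts and sections: the x-axis gridline crossings are at x ∈ {-1, 1}; the surface avoids every integer z-axis point in the box.
3. Matching integer coefficients to the picture gives p.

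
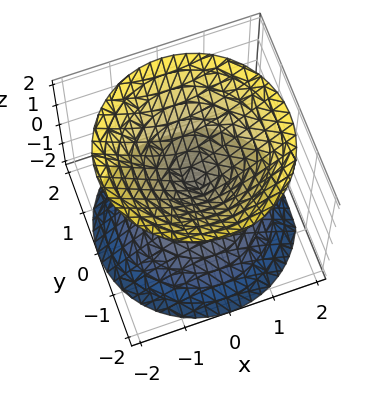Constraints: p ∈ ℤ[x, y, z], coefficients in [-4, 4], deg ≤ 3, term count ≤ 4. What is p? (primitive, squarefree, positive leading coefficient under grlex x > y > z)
x^2 + y^2 - z^2

First, the picture has 2 separate pieces.
Then, degree: a double cone through the origin; a quadric, so deg p = 2.
Then, symmetries: rotational symmetry about the z-axis ⇒ p depends on x, y only through x² + y²; mirror symmetry z ↦ −z ⇒ only even powers of z.
Then, observable constraints: it meets the y-axis at y = 0 (among the integer gridlines); a circular section at z = 1 has radius exactly 1.
Finally, putting this together gives p.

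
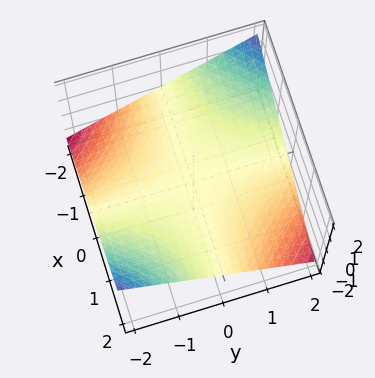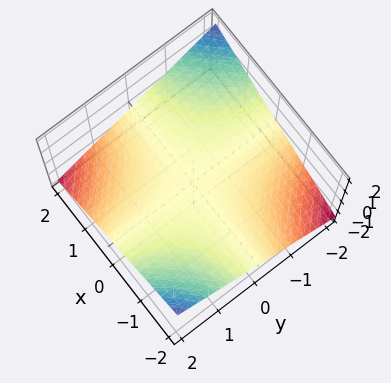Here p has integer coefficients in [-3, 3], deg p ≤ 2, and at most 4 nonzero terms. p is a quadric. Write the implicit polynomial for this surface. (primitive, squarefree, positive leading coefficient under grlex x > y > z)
First, the degree is 2 — a hyperbolic paraboloid; a quadric.
Next, from the visible intercepts: it meets the z-axis at z = 0 (among the integer gridlines); the visible x-axis segment lies entirely on the surface.
Finally, together with the visible shape, these determine p as stated.

x*y + 3*z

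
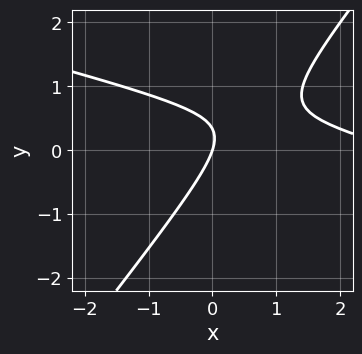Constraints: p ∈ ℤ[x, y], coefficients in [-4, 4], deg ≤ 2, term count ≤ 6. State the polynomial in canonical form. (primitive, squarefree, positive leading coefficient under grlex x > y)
x^2 + 3*x*y - 3*y^2 - 3*x + y

First, deg p = 2.
Then, against the integer gridlines: it crosses the y-axis at the gridline y = 0; it crosses the x-axis at the gridline x = 0.
Finally, solving for integer coefficients yields p as stated.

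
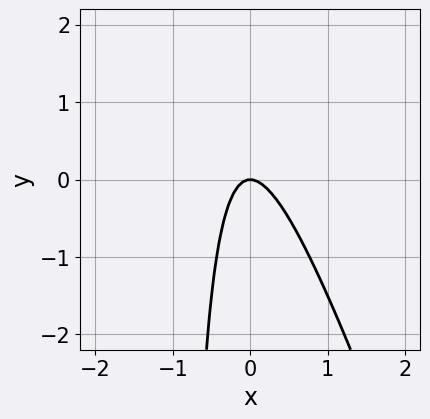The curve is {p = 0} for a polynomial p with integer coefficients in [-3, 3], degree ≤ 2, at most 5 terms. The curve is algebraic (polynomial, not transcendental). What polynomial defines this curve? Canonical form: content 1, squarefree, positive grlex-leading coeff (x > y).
1. Degree: no degree-1 curve has this shape, so deg p = 2.
2. From the visible intercepts: one y-axis crossing is at y = 0; it crosses the x-axis at the gridline x = 0.
3. Matching integer coefficients to the picture gives p.

3*x^2 + x*y + y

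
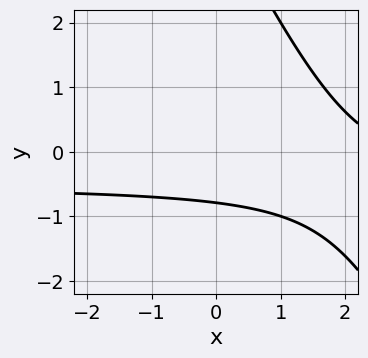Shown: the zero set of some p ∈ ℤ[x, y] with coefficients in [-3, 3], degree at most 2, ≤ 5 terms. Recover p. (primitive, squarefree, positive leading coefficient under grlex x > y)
2*x*y + y^2 + x - 3*y - 3

1. Degree: no degree-1 curve has this shape, so deg p = 2.
2. Reading off the gridlines: no x-intercept at any integer in the box.
3. Assembling these constraints gives the stated polynomial.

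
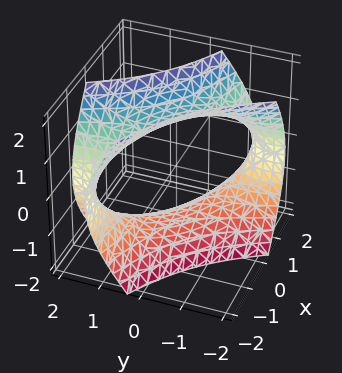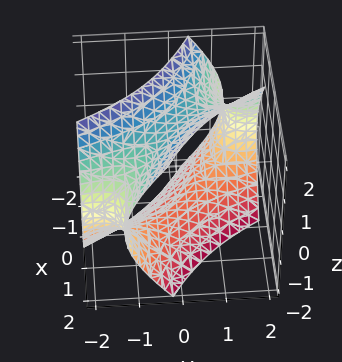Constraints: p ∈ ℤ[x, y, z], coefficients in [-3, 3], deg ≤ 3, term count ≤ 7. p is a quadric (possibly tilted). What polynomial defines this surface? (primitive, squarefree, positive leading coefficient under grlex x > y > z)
x^2 + 3*x*y + y^2 - z^2 + 2

1. The degree is 2 — the shape is more complex than any degree-1 surface.
2. Checking where it meets the axes: it misses every integer gridline on the y-axis; the surface avoids every integer x-axis point in the box.
3. Putting this together gives p.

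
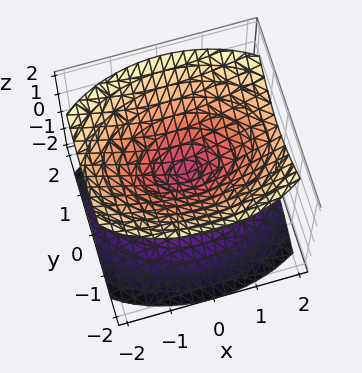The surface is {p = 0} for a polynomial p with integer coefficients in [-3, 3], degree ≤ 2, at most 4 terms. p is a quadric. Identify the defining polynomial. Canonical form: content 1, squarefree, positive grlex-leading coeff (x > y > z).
x^2 + 2*y^2 - 2*z^2

First, the picture has 2 separate pieces. They look like related sheets of one shape, so recover p as a whole.
Next, the degree is 2 — two nappes meeting at a single point; a quadric.
Next, symmetries: it's symmetric under x → −x, forcing even powers of x; it's symmetric under z → −z, forcing even powers of z; it's symmetric under y → −y, forcing even powers of y.
Then, against the integer gridlines: one x-axis crossing is at x = 0; it meets the y-axis at y = 0 (among the integer gridlines); it crosses the z-axis at the gridline z = 0.
Finally, solving for integer coefficients yields p as stated.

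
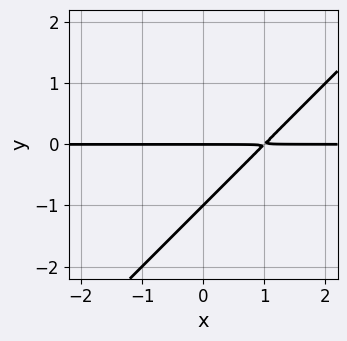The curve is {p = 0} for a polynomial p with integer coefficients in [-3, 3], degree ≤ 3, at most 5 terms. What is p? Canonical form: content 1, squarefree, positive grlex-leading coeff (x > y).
x*y - y^2 - y

(a) The degree is 2 — no degree-1 curve has this shape.
(b) From the axis intercepts and sections: among the integer gridlines, it crosses the y-axis at y ∈ {-1, 0}; every point of the x-axis in the box is on the curve.
(c) Matching integer coefficients to the picture gives p.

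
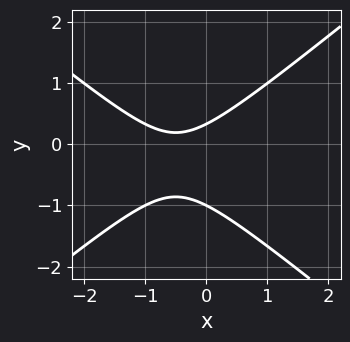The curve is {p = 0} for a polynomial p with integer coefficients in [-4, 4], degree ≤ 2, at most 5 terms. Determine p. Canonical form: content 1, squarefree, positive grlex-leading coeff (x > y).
2*x^2 - 3*y^2 + 2*x - 2*y + 1

1. The degree is 2 — the shape is more complex than any degree-1 curve.
2. Checking where it meets the axes: it meets the y-axis at y = -1 (among the integer gridlines); the curve avoids every integer x-axis point in the box.
3. Fitting integer coefficients to these (and the overall shape) gives p.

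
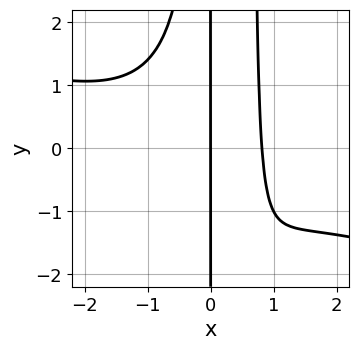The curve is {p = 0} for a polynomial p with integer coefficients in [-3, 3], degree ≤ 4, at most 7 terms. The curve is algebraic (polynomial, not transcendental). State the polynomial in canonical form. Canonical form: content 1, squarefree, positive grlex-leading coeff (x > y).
x^4 + 3*x^3*y - 2*x^2*y + 3*x^2 - 3*x

First, degree: the shape is more complex than any degree-3 curve, so deg p = 4.
Next, from the visible intercepts: it crosses the x-axis at the gridline x = 0; every point of the y-axis in the box is on the curve.
Finally, these observations pin down the coefficients.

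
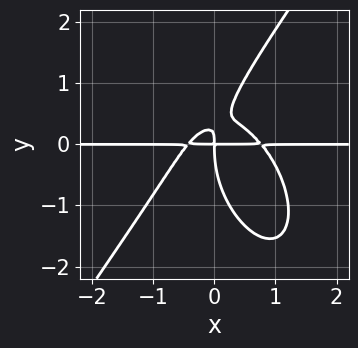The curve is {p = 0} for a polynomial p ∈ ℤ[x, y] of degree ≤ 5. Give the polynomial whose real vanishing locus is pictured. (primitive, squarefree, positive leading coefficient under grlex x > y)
1. deg p = 4. A generic line meets the curve in up to 4 points.
2. From the axis intercepts and sections: every point of the x-axis in the box is on the curve.
3. Matching integer coefficients to the picture gives p.

3*x^3*y - y^4 - x^2*y + 3*x*y^2 - x*y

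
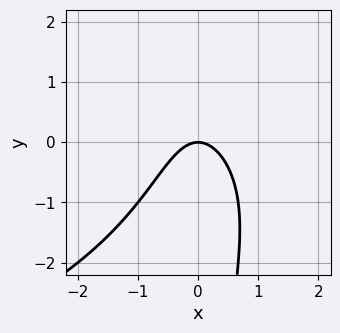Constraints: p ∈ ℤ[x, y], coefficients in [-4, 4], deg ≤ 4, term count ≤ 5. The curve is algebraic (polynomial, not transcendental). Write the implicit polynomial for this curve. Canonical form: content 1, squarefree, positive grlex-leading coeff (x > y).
Degree: a generic line meets the curve in up to 3 points, so deg p = 3.
Observable constraints: it crosses the y-axis at the gridline y = 0; one x-axis crossing is at x = 0.
Putting this together gives p.

x*y^2 + 3*x^2 + 2*y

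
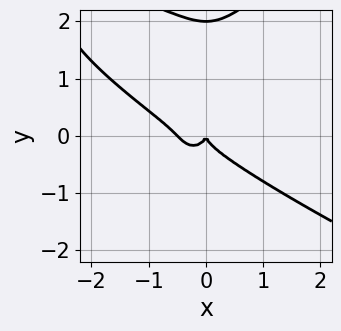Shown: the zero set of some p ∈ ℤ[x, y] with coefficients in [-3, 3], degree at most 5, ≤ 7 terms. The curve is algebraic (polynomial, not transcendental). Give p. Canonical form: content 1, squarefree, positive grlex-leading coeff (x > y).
(a) Degree: the shape is more complex than any degree-3 curve, so deg p = 4.
(b) Reading off the gridlines: it meets the x-axis at x = 0 (among the integer gridlines); among the integer gridlines, it crosses the y-axis at y ∈ {0, 2}.
(c) The integer polynomial consistent with all of this is the stated p.

y^4 - 2*x^3 - 2*x^2*y - 2*y^3 - x^2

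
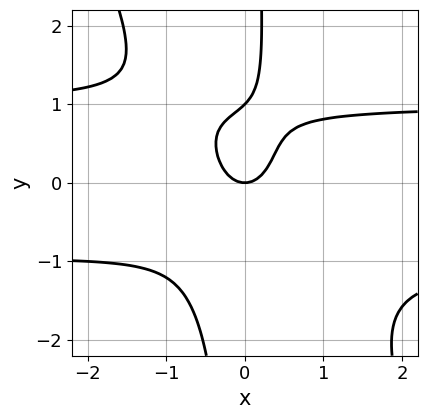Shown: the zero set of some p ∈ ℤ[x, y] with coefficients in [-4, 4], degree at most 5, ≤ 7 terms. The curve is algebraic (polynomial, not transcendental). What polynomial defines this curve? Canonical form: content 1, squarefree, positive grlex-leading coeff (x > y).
(a) deg p = 4.
(b) Reading off the gridlines: the y-axis gridline crossings are at y ∈ {0, 1}; it crosses the x-axis at the gridline x = 0.
(c) Assembling these constraints gives the stated polynomial.

2*x^2*y^2 + x*y^3 - 2*x^2 - y^2 + y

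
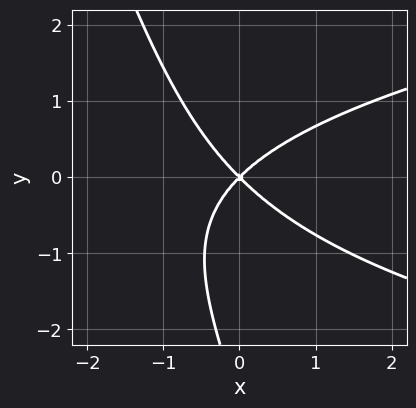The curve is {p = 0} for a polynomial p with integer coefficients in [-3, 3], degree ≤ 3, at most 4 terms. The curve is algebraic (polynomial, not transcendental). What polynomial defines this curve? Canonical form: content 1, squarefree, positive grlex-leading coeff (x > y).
3*x*y^2 + y^3 - 3*x^2 + 3*y^2

1. Degree: no degree-2 curve has this shape, so deg p = 3.
2. From the axis intercepts and sections: one x-axis crossing is at x = 0; one y-axis crossing is at y = 0.
3. Matching integer coefficients to the picture gives p.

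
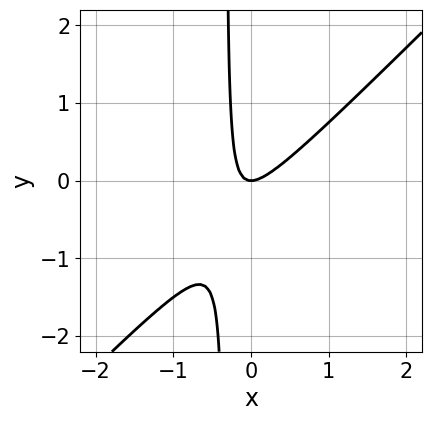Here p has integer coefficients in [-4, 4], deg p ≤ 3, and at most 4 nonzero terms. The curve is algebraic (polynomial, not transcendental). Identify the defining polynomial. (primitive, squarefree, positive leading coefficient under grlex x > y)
3*x^2 - 3*x*y - y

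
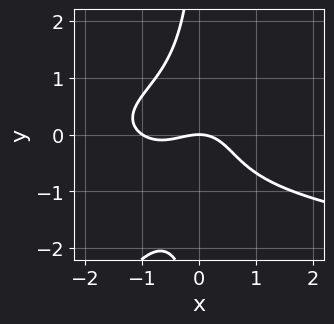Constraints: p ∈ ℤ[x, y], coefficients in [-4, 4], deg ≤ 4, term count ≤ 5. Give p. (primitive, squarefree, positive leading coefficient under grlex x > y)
1. deg p = 4. A generic line meets the curve in up to 4 points.
2. Checking where it meets the axes: among the integer gridlines, it crosses the x-axis at x ∈ {-1, 0}; it meets the y-axis at y = 0 (among the integer gridlines).
3. Fitting integer coefficients to these (and the overall shape) gives p.

3*x^2*y^2 - 2*x*y^3 - 2*x^3 - 2*x^2 - 3*y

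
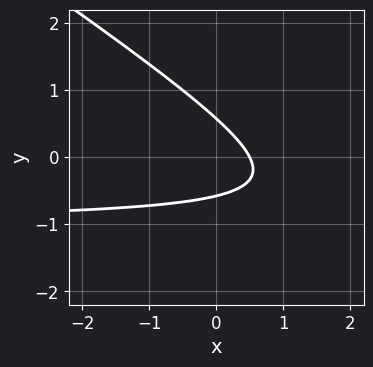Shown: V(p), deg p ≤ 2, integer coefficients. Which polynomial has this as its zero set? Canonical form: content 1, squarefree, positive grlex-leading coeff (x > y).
2*x*y + 3*y^2 + 2*x - 1

1. Degree: no degree-1 curve has this shape, so deg p = 2.
2. Putting this together gives p.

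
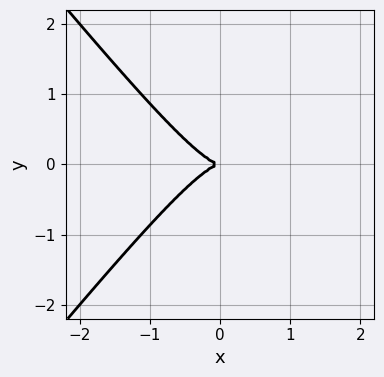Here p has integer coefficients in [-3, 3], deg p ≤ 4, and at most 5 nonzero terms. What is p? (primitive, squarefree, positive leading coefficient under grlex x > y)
3*x^3 - 2*x*y^2 + 2*y^2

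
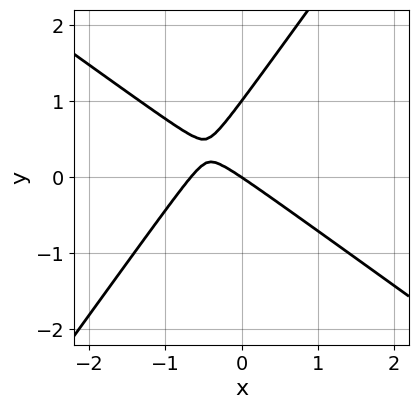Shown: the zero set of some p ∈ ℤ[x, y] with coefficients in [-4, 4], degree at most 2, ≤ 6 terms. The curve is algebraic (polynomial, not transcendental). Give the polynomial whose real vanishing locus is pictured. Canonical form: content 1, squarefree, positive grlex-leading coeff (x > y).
3*x^2 + 2*x*y - 3*y^2 + 2*x + 3*y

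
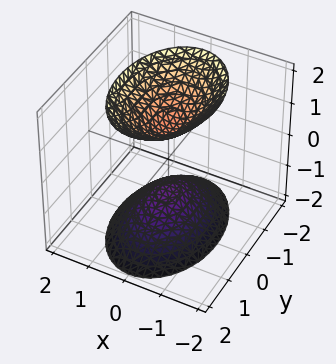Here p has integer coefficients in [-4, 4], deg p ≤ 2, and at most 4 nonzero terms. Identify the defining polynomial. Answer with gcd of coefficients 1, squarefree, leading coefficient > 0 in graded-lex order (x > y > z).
First, there are 2 components. Treating them together as one polynomial.
Then, the degree is 2 — two separate bowl-shaped sheets opening away from each other; a quadric.
Then, symmetries: mirror symmetry y ↦ −y ⇒ only even powers of y; mirror symmetry z ↦ −z ⇒ only even powers of z; the x ↦ −x reflection is a symmetry, so x appears only in even powers.
Then, reading off the gridlines: no y-intercept at any integer in the box; the z-axis gridline crossings are at z ∈ {-1, 1}; no x-intercept at any integer in the box.
Finally, solving for integer coefficients yields p as stated.

2*x^2 + y^2 - z^2 + 1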